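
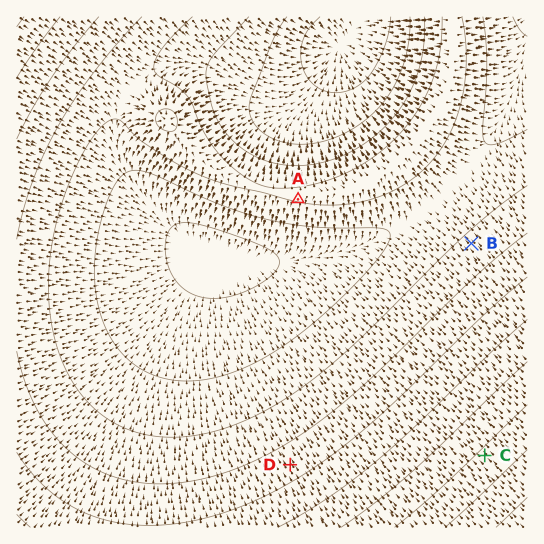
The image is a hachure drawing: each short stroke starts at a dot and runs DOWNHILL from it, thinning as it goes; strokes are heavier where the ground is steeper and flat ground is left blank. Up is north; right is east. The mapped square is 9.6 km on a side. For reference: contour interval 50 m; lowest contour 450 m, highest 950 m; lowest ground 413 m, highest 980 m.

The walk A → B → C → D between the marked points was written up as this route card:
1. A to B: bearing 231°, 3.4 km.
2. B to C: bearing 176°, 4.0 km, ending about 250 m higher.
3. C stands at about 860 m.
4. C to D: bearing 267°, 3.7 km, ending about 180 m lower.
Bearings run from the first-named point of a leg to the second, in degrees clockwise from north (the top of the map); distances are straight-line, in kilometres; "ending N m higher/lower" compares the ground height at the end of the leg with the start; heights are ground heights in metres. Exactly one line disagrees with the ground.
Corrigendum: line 1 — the bearing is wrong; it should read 104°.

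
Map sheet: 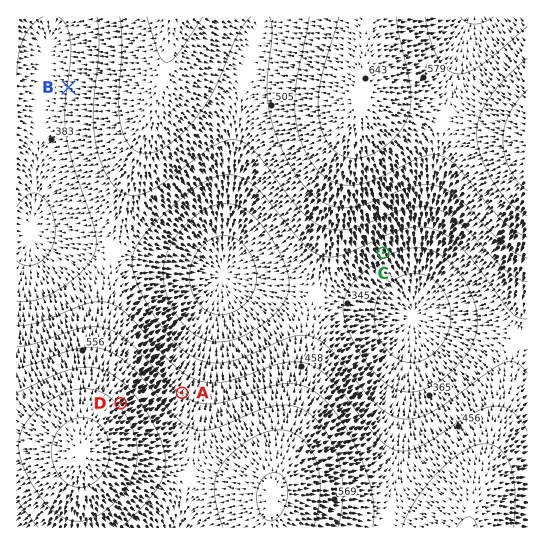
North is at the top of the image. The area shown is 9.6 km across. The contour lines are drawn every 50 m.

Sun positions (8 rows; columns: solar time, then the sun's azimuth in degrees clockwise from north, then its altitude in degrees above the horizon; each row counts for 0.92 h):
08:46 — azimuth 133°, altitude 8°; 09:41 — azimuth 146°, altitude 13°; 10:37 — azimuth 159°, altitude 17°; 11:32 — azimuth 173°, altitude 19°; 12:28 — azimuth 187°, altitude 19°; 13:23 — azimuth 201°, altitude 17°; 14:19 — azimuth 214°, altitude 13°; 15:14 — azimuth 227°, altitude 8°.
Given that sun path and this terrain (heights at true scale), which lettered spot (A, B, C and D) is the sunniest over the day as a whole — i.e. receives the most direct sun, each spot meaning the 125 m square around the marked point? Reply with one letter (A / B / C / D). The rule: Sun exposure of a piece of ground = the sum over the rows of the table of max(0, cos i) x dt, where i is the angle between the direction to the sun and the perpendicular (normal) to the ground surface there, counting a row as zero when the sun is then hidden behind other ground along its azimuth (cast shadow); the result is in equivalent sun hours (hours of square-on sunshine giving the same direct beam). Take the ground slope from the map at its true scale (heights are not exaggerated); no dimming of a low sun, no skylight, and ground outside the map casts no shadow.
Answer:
C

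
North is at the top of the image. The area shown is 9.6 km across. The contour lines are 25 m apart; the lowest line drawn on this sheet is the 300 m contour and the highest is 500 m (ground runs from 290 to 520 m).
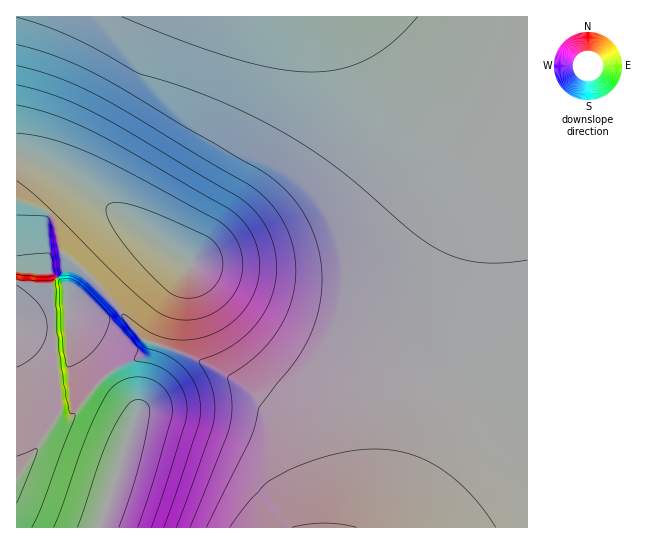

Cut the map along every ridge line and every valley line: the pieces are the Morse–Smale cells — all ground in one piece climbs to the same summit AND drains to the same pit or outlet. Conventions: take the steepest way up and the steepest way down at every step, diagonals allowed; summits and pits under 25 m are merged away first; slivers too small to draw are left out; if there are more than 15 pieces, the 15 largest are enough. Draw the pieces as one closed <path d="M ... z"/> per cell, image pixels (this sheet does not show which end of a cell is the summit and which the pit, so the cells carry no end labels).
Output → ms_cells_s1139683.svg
<path d="M381 16l-364 0-1 183 21 8 15 10 9 34 44 42 34 42 10 8 10 2 14-44 17-37 77 56 51 28 84 23 49 16 16-45 13-65 3-67-4-33-12-44-22-43-28-37z"/><path d="M190 264l-17 37-14 44 31 11 39 20 34 24 25 23 15 22 9 22 5 24 4 37 68 0 36-73 27-68-50-16-84-23-51-28z"/><path d="M161 345l-4 2-14 52-14 34-30 94 220 1 0-26-7-35-9-22-15-22-25-23-34-24-39-20z"/><path d="M527 16l-146 1 36 36 28 37 22 43 12 44 4 33-3 67-13 65-15 45 38 14 37 19z"/><path d="M22 283l-6 0 0 244 82 1 37-107 0-11-32-31-30 37-11 1-5-2 3-4 0-16-5-41-3-67-2-2z"/><path d="M455 388l-2 0-4 5-24 62-36 72 138 1 1-107-26-14z"/><path d="M19 200l-3 1 0 69 34 2 15 14 3 45 20 30 15 18 18-14 24-9 4-5 2-8-12-8-34-42-44-42-9-34-5-5z"/><path d="M29 271l-12 0-1 11 34 3 2 2 3 67 5 41 0 16-3 4 13 2 33-38 0-2-15-16-20-30-3-45-15-14z"/><path d="M153 343l-2 0-2 8-4 5-24 9-17 13 31 32 0 9 24-73z"/>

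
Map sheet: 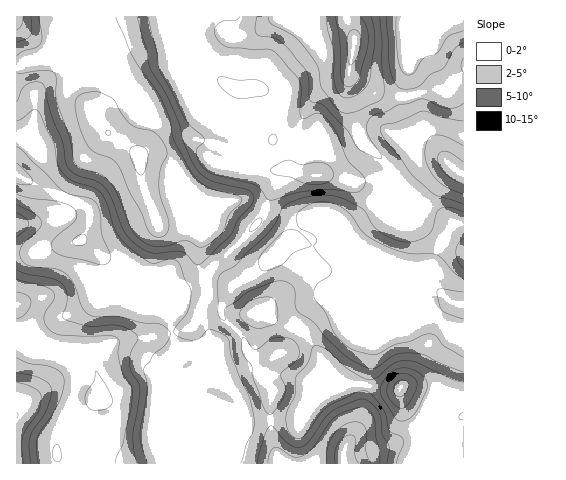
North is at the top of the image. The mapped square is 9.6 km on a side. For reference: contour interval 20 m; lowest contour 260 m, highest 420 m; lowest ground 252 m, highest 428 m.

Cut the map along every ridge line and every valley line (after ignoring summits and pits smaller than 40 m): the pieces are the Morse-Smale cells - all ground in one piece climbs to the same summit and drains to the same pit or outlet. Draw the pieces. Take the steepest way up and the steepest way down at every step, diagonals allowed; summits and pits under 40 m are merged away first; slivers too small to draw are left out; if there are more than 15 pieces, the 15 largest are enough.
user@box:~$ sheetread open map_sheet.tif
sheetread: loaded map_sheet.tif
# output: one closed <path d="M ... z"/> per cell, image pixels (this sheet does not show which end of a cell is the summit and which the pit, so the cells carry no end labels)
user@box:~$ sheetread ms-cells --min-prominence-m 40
<path d="M326 216l-10 0-7 3-12 16-7 7-9 4-23 27-26 14-11 20 0 8 3 4 11 10 9-11 11-6 4 0 24 13 16 5 10 9 8 11 7 15 2 13 6 9 33-2 19 4 16-1 7 10 11 5 34 13 11 0 1-192-10 0-11 17-14 35 2 10-27-16-44-14-13-11-10-18z"/><path d="M17 175l-1 138 4 16 6 9 14 8 23 6 24 9 7 7 5 14-1 14-7 11-33 34 0 22 106 1-1-6-9-21 0-14 3-17 0-22 10-9 9-1-8-10 0-7 7-8-6-34-19-12-34-7-7-5-4-11 0-15-3-7-21-19 9-16 0-12-5-5-26-10z"/><path d="M284 16l-119 1 16 40 5 6 17 4 10 7-12-2-3 3-3 17 4 9 4 3 10-3 15-15 11 4-6 20-21 44 0 7 6 3 27-1 21 7 24-1 15 6 21 0 23 7 25-3 22 1-7-14-27-25-5-14-9-36 2-25 4-30-8-18-21 3-33 0z"/><path d="M60 16l-1 19-8 17-9 7-26 5 0 110 43 22 23 8 6 5 2 14-9 16 21 19 4 27 7 10 32 6 19-14 14 4 7-1 18-9 7-8-11-11 0-16 7-23-1-10-4-7-6 0-39 12-14-35-4-28-9-9-18-11-20-23 2-29-3-19z"/><path d="M165 16l-105 1 30 47 3 19 0 18-2 5 2 11 10 10-2-4 1-11 22-22 6 0 7 3 10 11 4 9 0 12-5 19-6 10 1 22 5 18 11 25 38-13 8 2 3 15-7 23 0 16 11 10 3-6 46-44 21-51-20-2-15-6-27 1-6-3 0-7 21-44 6-20-11-4-15 15-5 3-9-3-4-9 2-15 4-5 9-1-7-4-17-4-5-6z"/><path d="M259 312l-4 0-11 6-9 11 7 7 4 13 5 7 6 2 14 0 6-3-8 12-1 16 5 8-3 11 2 35 8 27 144 0-2-10 7-20 18-7 13-9-16-4-26-11-11-5-7-10-16 1-19-4-33 2-6-9-3-16-14-23-10-9-16-5z"/><path d="M187 308l-8 0-7 4-7 1 5 5 5 23 0 8-7 8 0 7 3 6 7 5-9-1-12 10-3 53 11 27 67 0 0-13-3-6-5-1 8-6 3-10 9-8 0-11-10-18-22-19 4-11 1-17-10-15-4-14z"/><path d="M463 16l-179 1 8 4 33 0 21-4 8 19-4 30 1 9 28 18 30 3 25-6 12 2 17-19z"/><path d="M463 71l-17 21-12-2-25 6-30-3-29-19-2 17 11 43 3 7 27 25 8 13 22-15 14-4 11 0 14 11 6 2z"/><path d="M17 314l-1 149 41 1 1-23 6-9 22-19 9-13 4-12-1-12-4-8-7-7-24-9-23-6-14-8-6-9z"/><path d="M290 169l-10 1-3 3-4 19-12 26-19 21-29 27-2 7 21 13 14-6 12-7 23-27 9-4 7-7 12-16 7-3 10 0 13 14 29-20 18-18-5-7-9-3-23 0-23-7-21 0z"/><path d="M454 168l-20 24-16 24-9 8-9-2-5-14-10-16-23 22-23 15 8 16 15 13 30 8 36 17 7-25 13-26 6-8 10-1 0-49z"/><path d="M235 329l-17 17-6 25 22 20 10 18 0 11-9 8-3 10-8 6 5 1 3 6 2 13 45 0-7-27-2-35 3-11-5-8 1-16 7-11-19 2-6-2-5-7-4-13z"/><path d="M210 272l-7 9-18 9-7 1-14-4-21 14 23 11 6 0 7-4 8 0 14 6 16 34 17-19-13-14 0-8 12-21z"/><path d="M444 160l-11 0-14 4-23 16 3 9-6 0-7 4 16 31 7 0 9-8 16-24 18-23 0-2z"/>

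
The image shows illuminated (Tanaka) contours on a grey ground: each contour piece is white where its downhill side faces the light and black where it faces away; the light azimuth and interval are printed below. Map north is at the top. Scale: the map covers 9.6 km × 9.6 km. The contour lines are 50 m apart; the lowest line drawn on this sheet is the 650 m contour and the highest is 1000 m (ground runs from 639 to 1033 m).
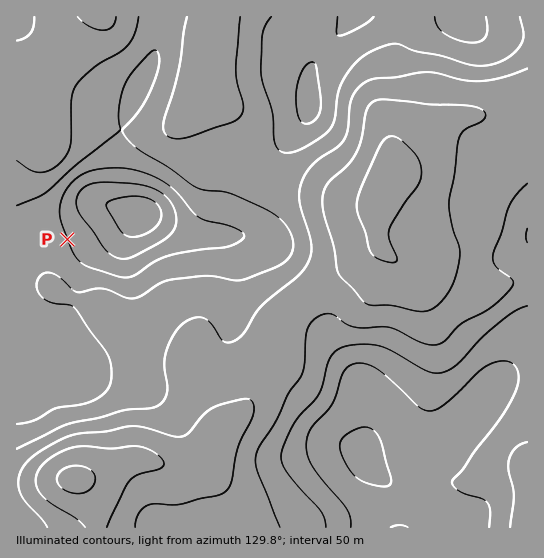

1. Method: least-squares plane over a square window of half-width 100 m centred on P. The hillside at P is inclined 5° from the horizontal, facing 249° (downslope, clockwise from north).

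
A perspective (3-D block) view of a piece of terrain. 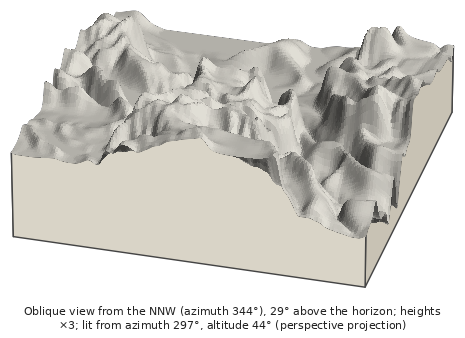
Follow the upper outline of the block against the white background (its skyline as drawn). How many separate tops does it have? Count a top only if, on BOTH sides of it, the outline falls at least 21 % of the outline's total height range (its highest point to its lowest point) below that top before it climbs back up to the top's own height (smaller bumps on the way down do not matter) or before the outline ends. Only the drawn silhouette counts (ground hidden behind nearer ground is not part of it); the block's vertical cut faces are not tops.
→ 1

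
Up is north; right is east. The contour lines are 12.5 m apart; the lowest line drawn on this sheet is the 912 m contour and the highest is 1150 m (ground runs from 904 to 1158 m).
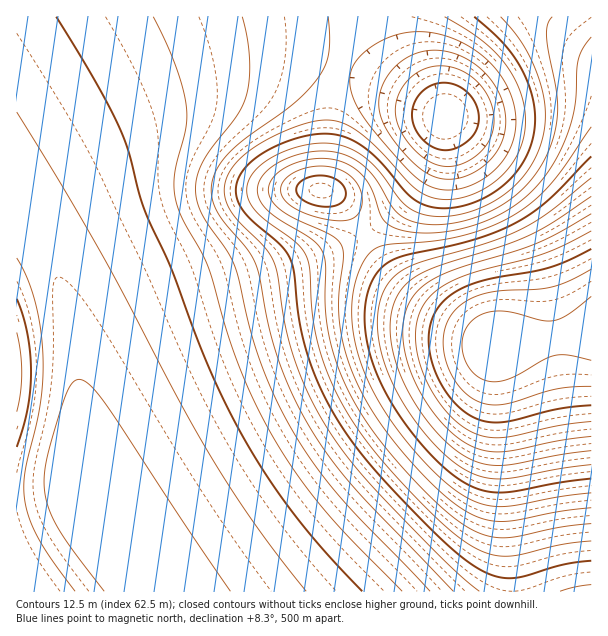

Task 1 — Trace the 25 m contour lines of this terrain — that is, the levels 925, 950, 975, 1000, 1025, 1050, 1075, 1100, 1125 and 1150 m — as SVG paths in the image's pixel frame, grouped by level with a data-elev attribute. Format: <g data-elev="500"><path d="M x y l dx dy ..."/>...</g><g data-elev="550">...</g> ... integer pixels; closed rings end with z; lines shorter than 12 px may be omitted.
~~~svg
<g data-elev="925"><path d="M75 591l-22-30-14-21-9-19-5-18-1-14 0-13 16-71 3-24 0-24-2-28-6-27-8-24-10-20"/><path d="M17 112l45 73 39 67 78 149 33 58 44 66 50 66"/></g><g data-elev="950"><path d="M17 412l4-20 1-20-1-19-4-20"/><path d="M440 166l-17-8-15-15-10-17-3-16 4-17 11-15 15-9 16-3 11 1 9 3 9 5 8 8 12 18 4 19-1 11-3 9-5 7-8 8-9 6-10 4-9 2z"/><path d="M153 17l22 48 8 22 3 18 0 23-12 48 0 13 2 12 7 18 18 33 7 15 21 71 17 46 28 54 33 50 35 42 60 61"/></g><g data-elev="975"><path d="M440 189l-9-2-9-5-20-18-36-44-10-15-4-12-2-18 2-7 5-8 8-9 10-7 23-10 16-2 18 1 18 4 18 9 15 10 14 14 10 16 6 16 3 17-2 16-5 15-9 14-12 12-17 9-16 5z"/><path d="M328 17l2 19-1 15-3 12-5 11-12 15-14 13-50 37-19 17-8 11-5 10-2 11 1 10 3 9 6 11 25 30 9 15 5 15 9 49 9 32 15 37 20 36 19 29 23 28 98 102"/></g><g data-elev="1000"><path d="M474 17l24 21 17 20 12 23 7 24 0 24-6 23-11 19-17 17-17 10-19 8-20 2-16-2-11-5-8-6-29-34-18-15-20-10-19-2-17 2-16 4-18 8-15 9-11 10-6 9-4 10 1 11 3 9 6 9 34 30 10 13 4 14 4 43 7 30 11 33 15 32 15 24 18 24 51 55 28 28 21 18 18 12 15 6 10 1 11 0 45-13 28-4"/></g><g data-elev="1025"><path d="M552 17l-4 7-2 11 11 64 0 18-3 18-8 21-12 20-15 16-18 14-22 10-24 7-23 2-19-3-11-5-7-7-20-31-12-14-16-10-20-4-25 3-24 9-10 7-7 7-3 8-1 7 4 11 8 9 12 8 30 19 10 10 4 15 0 39 3 26 6 25 9 26 14 27 18 27 24 30 29 30 19 18 17 13 15 8 13 4 21 0 47-10 31-3"/></g><g data-elev="1050"><path d="M338 221l9-1 7-2 5-5 3-7 0-8-2-9-4-7-8-8-15-7-18-1-19 5-12 9-3 6 0 8 3 6 7 6 21 10z"/><path d="M591 127l-28 41-14 18-18 17-21 14-22 11-27 8-29 5-45 4-9 2-6 4-7 9-8 16-4 17-1 18 1 21 5 22 8 23 11 22 16 24 20 26 21 23 19 17 23 13 10 3 12 2 17-2 43-8 33-4"/></g><g data-elev="1075"><path d="M591 178l-41 34-30 18-35 14-66 19-19 9-10 9-7 12-4 13-2 17 2 18 4 18 7 19 10 20 14 21 15 19 15 16 15 12 20 10 21 3 91-14"/></g><g data-elev="1100"><path d="M591 214l-32 19-22 10-80 26-27 12-11 9-9 12-5 13-2 17 1 15 3 15 6 16 9 17 21 29 12 11 12 9 16 6 18 2 59-12 31-4"/></g><g data-elev="1125"><path d="M591 249l-22 11-18 7-65 13-15 4-13 6-14 10-8 11-6 13-1 15 3 24 11 24 16 20 18 12 14 3 13 0 53-13 34-4"/></g><g data-elev="1150"><path d="M591 296l-22 18-15 7-12-1-38-9-10 0-11 3-9 5-6 7-5 9-1 10 2 14 7 12 9 7 11 4 9-1 11-3 32-18 12-5 14 0 22 5"/></g>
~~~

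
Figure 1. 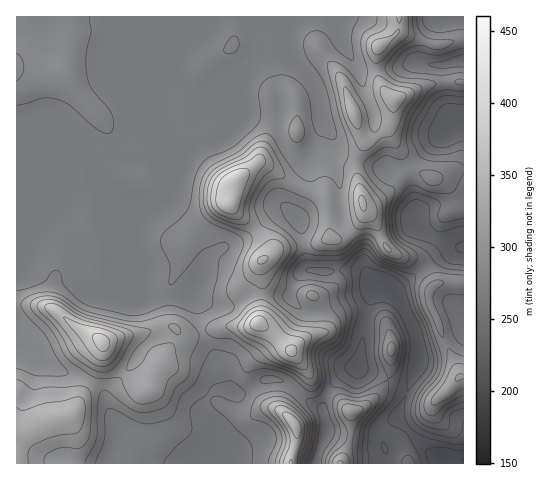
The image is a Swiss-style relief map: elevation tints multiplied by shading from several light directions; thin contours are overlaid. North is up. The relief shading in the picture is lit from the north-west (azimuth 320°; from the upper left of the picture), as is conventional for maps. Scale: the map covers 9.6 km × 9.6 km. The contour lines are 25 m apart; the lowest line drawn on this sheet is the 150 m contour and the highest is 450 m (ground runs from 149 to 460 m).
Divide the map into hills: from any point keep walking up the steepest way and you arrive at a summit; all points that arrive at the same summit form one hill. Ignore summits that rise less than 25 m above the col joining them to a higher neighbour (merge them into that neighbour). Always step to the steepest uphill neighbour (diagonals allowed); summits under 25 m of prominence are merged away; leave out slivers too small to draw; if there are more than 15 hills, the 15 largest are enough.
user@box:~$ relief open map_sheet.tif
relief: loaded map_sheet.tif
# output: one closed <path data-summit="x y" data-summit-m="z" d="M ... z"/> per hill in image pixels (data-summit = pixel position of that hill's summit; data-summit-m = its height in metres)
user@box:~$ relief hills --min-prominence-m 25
<path data-summit="102 342" data-summit-m="460" d="M74 138l-12 0-6 3-9 14-9 2-12 8-10 3 0 172 4 0 6 7 29 21 27 10 19 12 8 22 12 20 0 8-9 19 0 5 105 0 6-16-2-7-17-23-1-11 4-9 8-8 15 0-5-7-5-18-17-30-4-22-4-12 0-7 8-16 4-19 0-10-9-13-12-9-19-19-6-1-25 6-21-13-14-18-15-30z"/><path data-summit="17 67" data-summit-m="329" d="M158 16l-142 1 1 151 4 0 14-10 12-3 9-14 6-3 12 0 12 14 23 43 23 17 4 1 22-5 14-11 5-11 0-14-13-26-16-23-8-54 4-29 14-21z"/><path data-summit="362 202" data-summit-m="405" d="M325 122l-16 35 2 29-2 9-11 19 7 46 4 10 47 0 9 4 10 8 10 2 10 6 44-34 23-8-29-10-14-10-5-7 2-11-8-23-22-18-42-12-6-6-5-14z"/><path data-summit="258 323" data-summit-m="438" d="M381 284l-17 10-44 18-11 0-8-3-11-13-40-1-18 10-12 1-18-5-7-7 0 7 4 12 4 22 17 30 5 18 5 7 9 4 24-14 17 0 14 8 12 12 16 9 2-7 12-20 10-10 12-7 4-21 0-11 9-35 4-10z"/><path data-summit="229 202" data-summit-m="449" d="M279 109l-30 4-10-4-1 10-11 16-9 5-17 4-25 24 0 22-4 7-11 10 10 4 15 16 16 12 5 10 0 14 9-11 33-16 27-23 10-3 12 8 11-23 2-9-2-29-11-1-12-10-6-14z"/><path data-summit="460 377" data-summit-m="352" d="M463 247l-24 9-46 35 7 9 15 30 3 19-1 15-19 53 32 35 10 6 12 1 12 0z"/><path data-summit="56 418" data-summit-m="398" d="M20 340l-4 1 0 122 95 1 10-24 0-8-12-20-8-22-19-12-16-5-17-8-23-18z"/><path data-summit="294 424" data-summit-m="418" d="M274 379l-11 1-24 14-21-5-13 13-2 14 15 18 5 12-5 18 98-1 10-30 0-10-3-13-17-10-20-18z"/><path data-summit="393 98" data-summit-m="393" d="M425 63l-12 0-18 5-28 3-9-2 7 23 8 18 2 20 10 17 1 22 13-1 12-5 24-22 21-15-10-25-2-35z"/><path data-summit="262 260" data-summit-m="403" d="M286 210l-14 6-23 20-33 16-11 14-9 29 11 8 13 3 12-1 18-10 40 1 7-18 7-6 5-2-4-10-5-40z"/><path data-summit="354 112" data-summit-m="395" d="M342 40l-5 6-34 27 14 17 6 29 10 18 5 14 9 7 38 11 1-17-12-26-2-20-7-14-5-18z"/><path data-summit="350 411" data-summit-m="346" d="M357 366l-11 6-10 10-12 20-1 10 3 11 0 9 29 8 27 2 0-12 16-13 11-32-18-4z"/><path data-summit="378 47" data-summit-m="389" d="M440 16l-99 0-2 15 6 17 15 22 35-2 18-5 10-1 0-9 6-19z"/><path data-summit="391 349" data-summit-m="309" d="M384 284l-7 3-6 11-9 35 0 11-4 23 33 14 18 4 8-21 0-24-2-10-15-30-5-7z"/><path data-summit="297 131" data-summit-m="341" d="M288 48l-15 6-12 2 7 6 8 25 4 15-2 22 4 15 11 15 11 3 7-4 13-27 0-4-7-32-22-27z"/>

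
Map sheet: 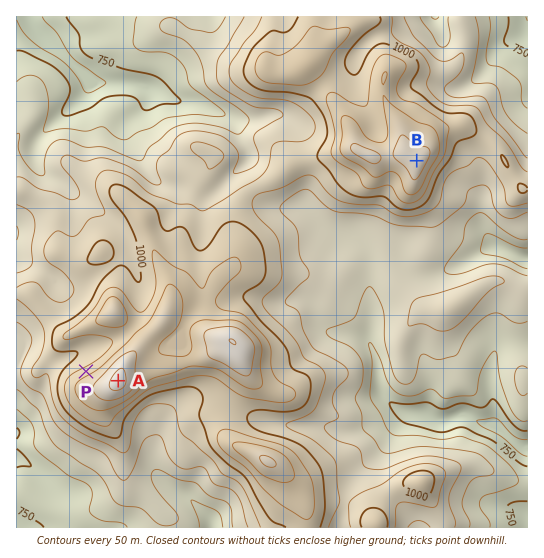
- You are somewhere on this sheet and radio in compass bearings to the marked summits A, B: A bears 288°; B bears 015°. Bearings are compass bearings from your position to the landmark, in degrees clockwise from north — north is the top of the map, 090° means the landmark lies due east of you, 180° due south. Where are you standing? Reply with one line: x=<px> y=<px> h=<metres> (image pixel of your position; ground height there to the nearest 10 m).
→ x=339 y=452 h=930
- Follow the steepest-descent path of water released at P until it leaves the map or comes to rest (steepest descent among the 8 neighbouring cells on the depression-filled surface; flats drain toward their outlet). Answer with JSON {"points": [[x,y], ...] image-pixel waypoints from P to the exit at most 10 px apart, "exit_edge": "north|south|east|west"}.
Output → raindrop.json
{"points": [[86, 371], [75, 361], [65, 358], [54, 365], [46, 375], [42, 386], [33, 397], [22, 407], [17, 413]], "exit_edge": "west"}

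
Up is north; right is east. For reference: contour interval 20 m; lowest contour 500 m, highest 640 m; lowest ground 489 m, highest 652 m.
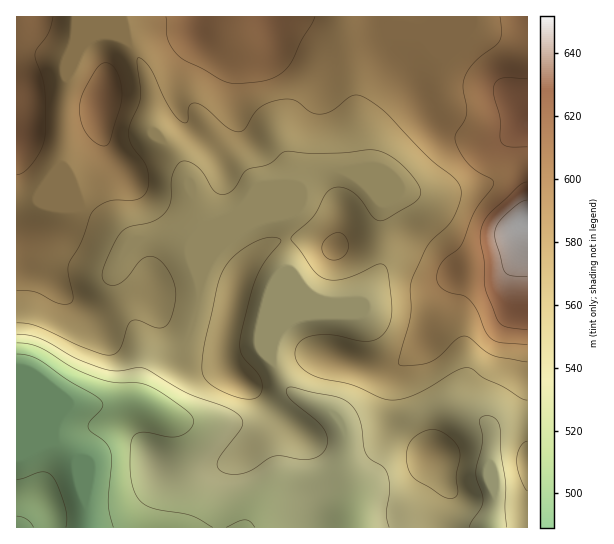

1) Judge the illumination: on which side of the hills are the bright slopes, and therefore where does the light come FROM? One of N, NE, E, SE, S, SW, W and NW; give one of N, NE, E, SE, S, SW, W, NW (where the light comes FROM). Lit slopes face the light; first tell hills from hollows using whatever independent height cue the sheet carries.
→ SW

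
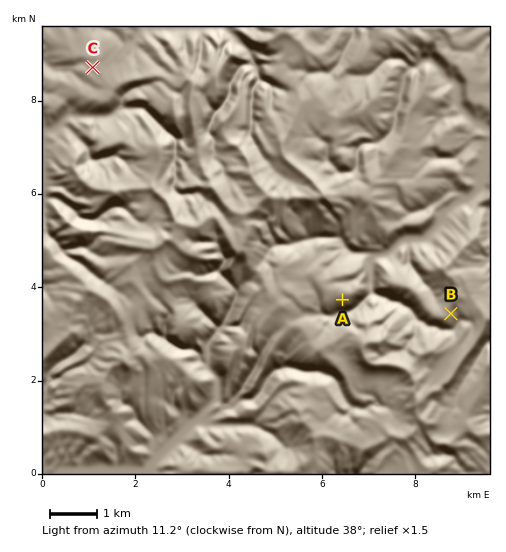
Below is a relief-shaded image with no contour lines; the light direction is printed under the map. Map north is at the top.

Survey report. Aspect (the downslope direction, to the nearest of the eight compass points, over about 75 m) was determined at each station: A S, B SE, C W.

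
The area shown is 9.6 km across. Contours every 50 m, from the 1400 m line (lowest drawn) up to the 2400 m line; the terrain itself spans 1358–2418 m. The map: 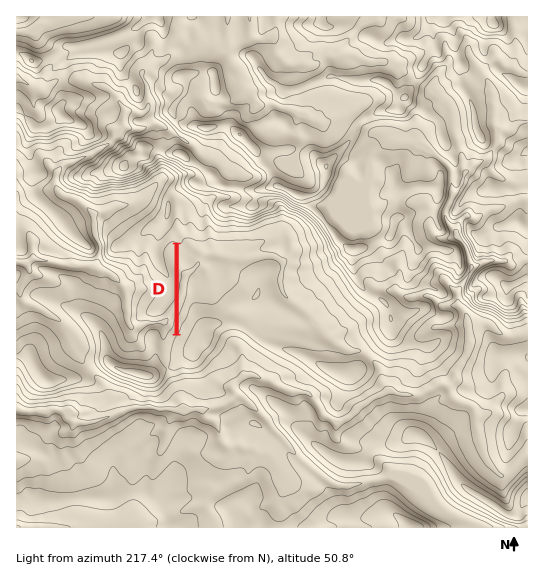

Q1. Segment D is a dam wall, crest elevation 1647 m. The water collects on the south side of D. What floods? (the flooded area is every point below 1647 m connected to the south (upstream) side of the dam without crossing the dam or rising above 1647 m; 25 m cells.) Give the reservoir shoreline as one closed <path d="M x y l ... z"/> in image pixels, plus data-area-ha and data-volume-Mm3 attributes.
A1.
<path d="M211 239l-5 2-11 0-5-2-4 0-3 6-4 1 0 85 2-8 6-6 2-11 5-5 21 2 21-20 3-12 6-4 20-8 9 0 8 8 3-2 0-5-11-7-15-1-2-3 4-6 0-2-44 0-6-2z" data-area-ha="150" data-volume-Mm3="30.84"/>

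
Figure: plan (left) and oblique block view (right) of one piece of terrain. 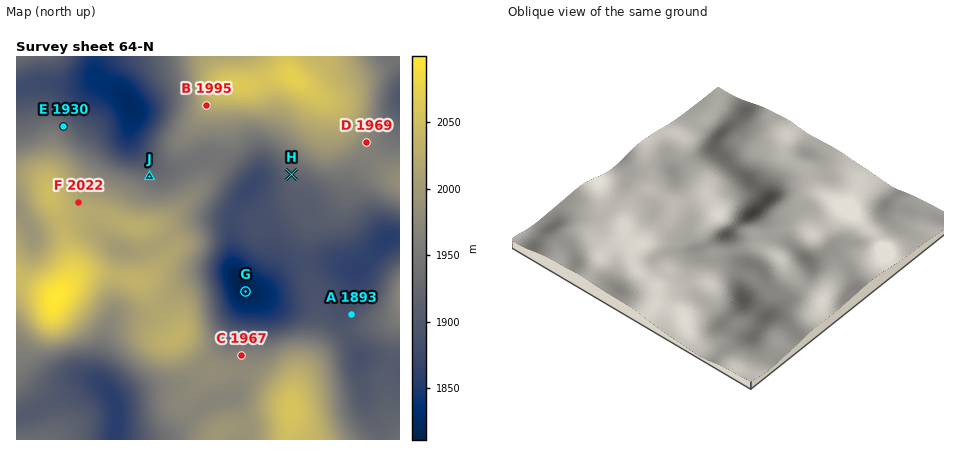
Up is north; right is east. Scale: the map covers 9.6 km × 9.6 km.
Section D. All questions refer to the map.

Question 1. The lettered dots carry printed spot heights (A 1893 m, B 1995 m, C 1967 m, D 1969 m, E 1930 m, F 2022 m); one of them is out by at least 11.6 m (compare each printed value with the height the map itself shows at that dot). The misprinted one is B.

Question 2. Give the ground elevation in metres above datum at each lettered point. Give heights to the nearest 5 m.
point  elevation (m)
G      1815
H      1920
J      1930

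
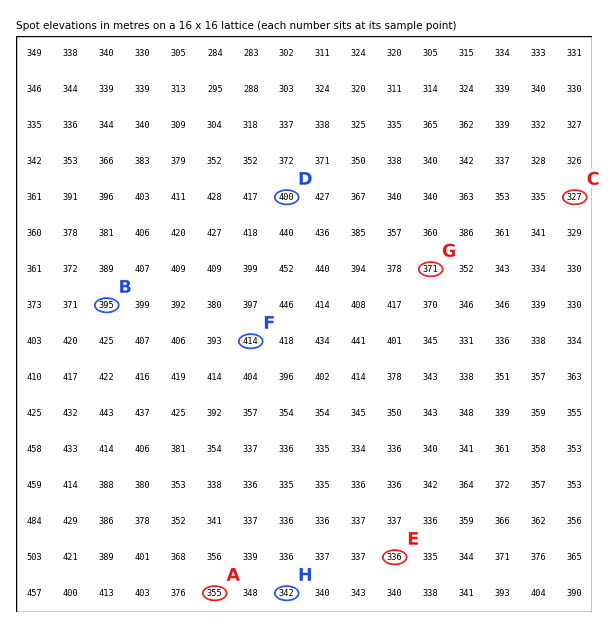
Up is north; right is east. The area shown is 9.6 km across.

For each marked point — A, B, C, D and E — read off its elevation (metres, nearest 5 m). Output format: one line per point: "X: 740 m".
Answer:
A: 355 m
B: 395 m
C: 325 m
D: 400 m
E: 335 m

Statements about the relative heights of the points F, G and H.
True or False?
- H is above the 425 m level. False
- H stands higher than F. False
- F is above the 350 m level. True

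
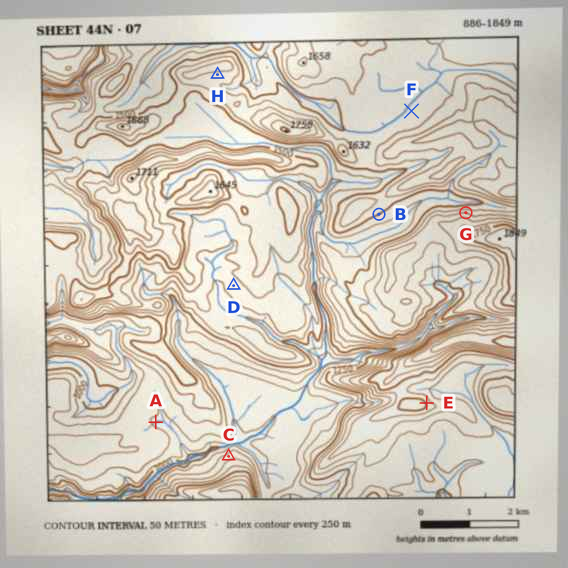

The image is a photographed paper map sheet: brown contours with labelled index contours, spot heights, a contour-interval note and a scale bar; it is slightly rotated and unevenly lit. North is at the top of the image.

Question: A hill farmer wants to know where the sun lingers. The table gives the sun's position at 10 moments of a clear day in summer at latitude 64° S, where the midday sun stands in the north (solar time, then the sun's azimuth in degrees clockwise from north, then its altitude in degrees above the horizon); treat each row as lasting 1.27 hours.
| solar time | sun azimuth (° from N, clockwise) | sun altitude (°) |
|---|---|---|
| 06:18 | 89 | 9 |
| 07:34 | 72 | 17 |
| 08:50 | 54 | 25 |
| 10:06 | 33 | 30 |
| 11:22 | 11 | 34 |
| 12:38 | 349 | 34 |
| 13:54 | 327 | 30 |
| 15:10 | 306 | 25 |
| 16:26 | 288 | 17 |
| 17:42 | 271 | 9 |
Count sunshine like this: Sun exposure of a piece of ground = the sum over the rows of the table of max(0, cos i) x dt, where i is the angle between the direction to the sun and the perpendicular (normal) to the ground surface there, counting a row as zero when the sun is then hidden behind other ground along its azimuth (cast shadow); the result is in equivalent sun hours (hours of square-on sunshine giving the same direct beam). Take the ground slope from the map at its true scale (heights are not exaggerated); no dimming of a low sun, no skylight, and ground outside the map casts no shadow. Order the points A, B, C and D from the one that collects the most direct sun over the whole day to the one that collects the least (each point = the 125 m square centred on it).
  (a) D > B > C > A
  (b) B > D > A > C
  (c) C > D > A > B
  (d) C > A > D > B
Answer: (d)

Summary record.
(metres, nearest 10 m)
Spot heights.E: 1490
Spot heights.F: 1520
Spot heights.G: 1600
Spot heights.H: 1580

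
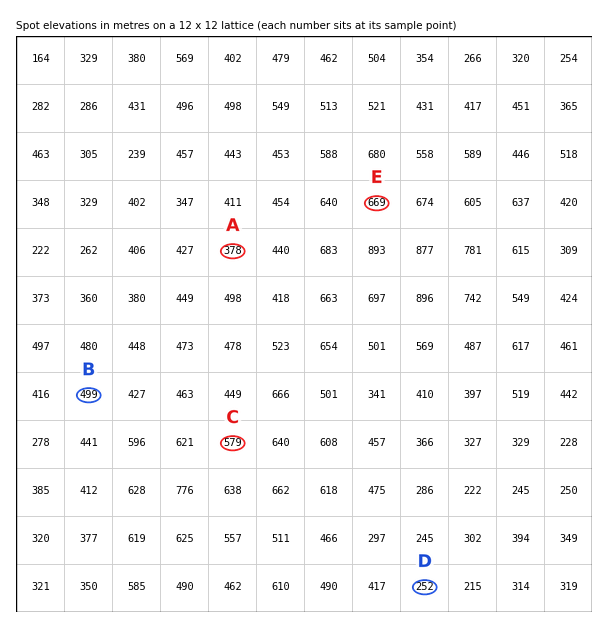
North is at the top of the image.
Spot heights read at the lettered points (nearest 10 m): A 380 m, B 500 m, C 580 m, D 250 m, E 670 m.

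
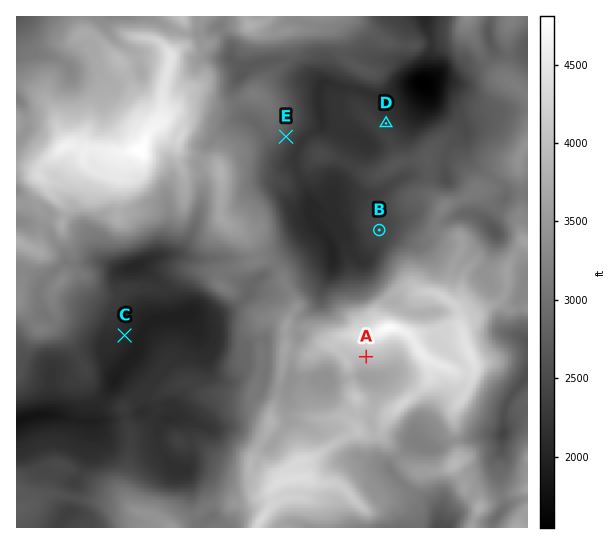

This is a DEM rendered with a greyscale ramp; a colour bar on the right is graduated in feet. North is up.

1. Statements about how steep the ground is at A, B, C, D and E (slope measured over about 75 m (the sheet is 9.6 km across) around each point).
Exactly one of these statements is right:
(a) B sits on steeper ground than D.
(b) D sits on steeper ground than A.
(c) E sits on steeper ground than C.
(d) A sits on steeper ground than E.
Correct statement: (c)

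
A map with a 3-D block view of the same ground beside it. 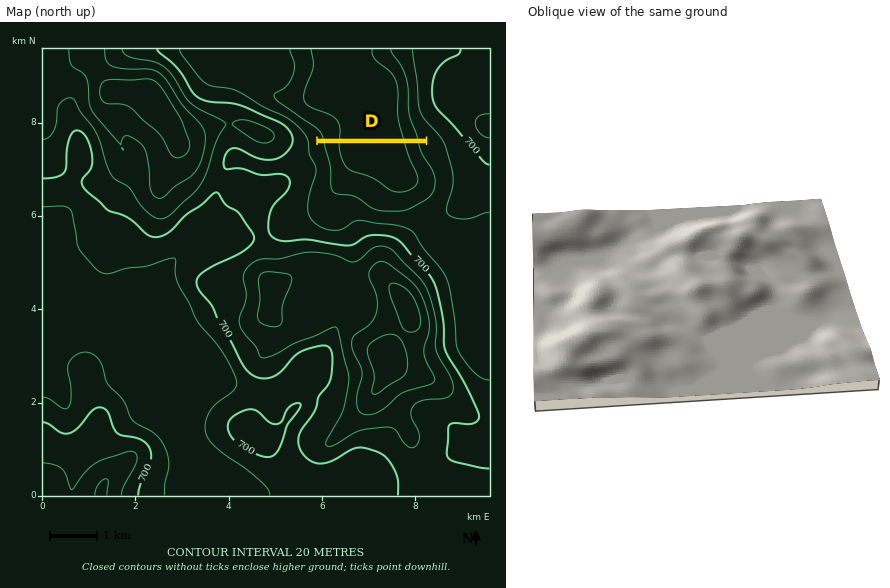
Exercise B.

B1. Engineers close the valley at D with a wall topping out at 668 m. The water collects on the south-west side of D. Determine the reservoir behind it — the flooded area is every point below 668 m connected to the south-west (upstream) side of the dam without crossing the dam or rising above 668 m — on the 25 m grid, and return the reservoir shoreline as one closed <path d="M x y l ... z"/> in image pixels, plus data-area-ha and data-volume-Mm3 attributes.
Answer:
<path d="M424 142l-105 0-1 5 8 18 0 11-5 15 1 14 5 5 7 0 10-4 8-2 7 3 14 8 21 1 1 1 14-1 20-10 6-6 5-8 1-17-3-10-9-10-5-13z" data-area-ha="355" data-volume-Mm3="74.13"/>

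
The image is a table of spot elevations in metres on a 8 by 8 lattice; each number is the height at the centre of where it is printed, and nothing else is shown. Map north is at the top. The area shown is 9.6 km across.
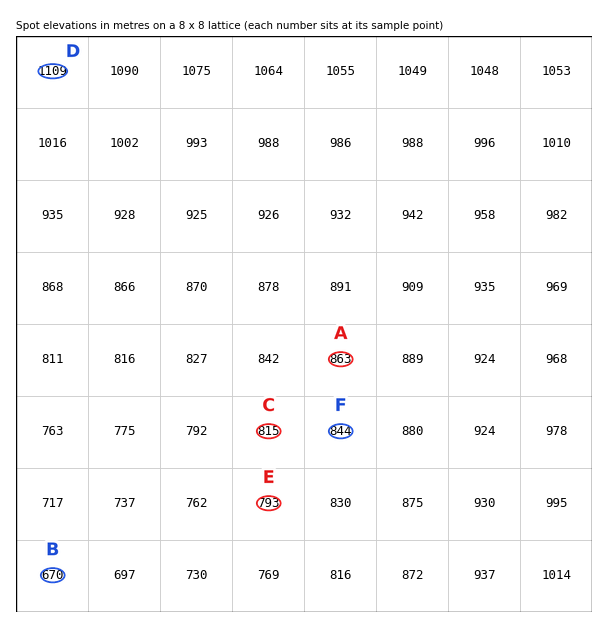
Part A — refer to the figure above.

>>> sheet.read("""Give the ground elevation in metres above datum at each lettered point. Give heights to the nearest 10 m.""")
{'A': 860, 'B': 670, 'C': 820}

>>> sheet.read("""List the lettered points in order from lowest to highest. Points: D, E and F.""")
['E', 'F', 'D']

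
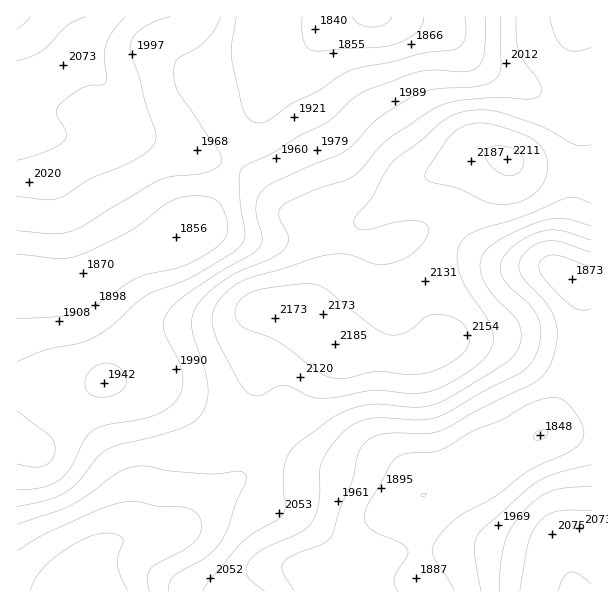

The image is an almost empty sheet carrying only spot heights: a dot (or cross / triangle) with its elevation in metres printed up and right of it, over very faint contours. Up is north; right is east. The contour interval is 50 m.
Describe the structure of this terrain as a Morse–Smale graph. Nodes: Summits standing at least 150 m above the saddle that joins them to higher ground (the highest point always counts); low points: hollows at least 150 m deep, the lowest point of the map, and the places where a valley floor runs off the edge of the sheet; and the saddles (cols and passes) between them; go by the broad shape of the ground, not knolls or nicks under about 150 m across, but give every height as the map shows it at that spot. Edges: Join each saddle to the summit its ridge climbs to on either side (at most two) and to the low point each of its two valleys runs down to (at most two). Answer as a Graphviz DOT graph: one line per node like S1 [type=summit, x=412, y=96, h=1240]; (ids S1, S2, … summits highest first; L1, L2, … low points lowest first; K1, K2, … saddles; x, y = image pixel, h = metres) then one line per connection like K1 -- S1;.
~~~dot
graph terrain {
  S1 [type=summit, x=83, y=591, h=2226];
  S2 [type=summit, x=17, y=17, h=2161];
  S3 [type=summit, x=575, y=591, h=2108];
  L1 [type=low, x=372, y=17, h=1786];
  L2 [type=low, x=540, y=435, h=1848];
  K1 [type=saddle, x=258, y=438, h=2078];
  K2 [type=saddle, x=233, y=167, h=1946];
  K3 [type=saddle, x=591, y=434, h=1910];
  K1 -- S1;
  K1 -- L1;
  K1 -- L2;
  K2 -- S1;
  K2 -- S2;
  K2 -- L1;
  K3 -- S1;
  K3 -- S3;
  K3 -- L2;
}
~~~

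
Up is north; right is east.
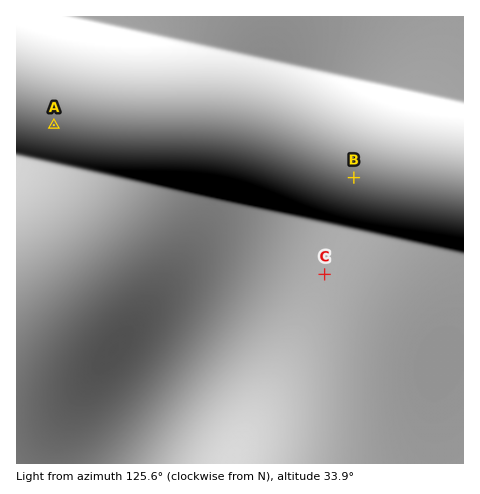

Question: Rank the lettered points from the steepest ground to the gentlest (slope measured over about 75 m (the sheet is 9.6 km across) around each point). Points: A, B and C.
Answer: A B C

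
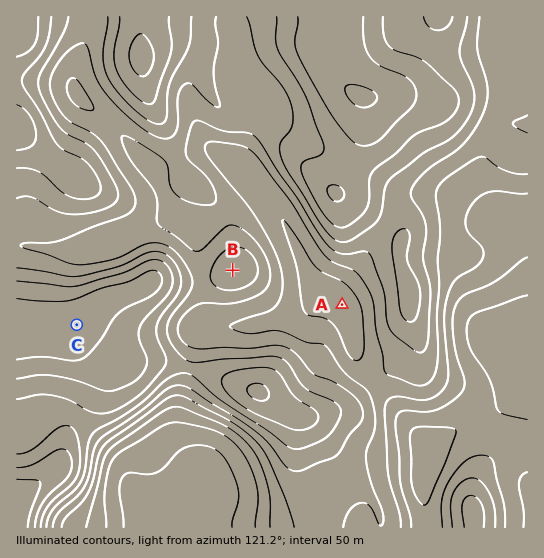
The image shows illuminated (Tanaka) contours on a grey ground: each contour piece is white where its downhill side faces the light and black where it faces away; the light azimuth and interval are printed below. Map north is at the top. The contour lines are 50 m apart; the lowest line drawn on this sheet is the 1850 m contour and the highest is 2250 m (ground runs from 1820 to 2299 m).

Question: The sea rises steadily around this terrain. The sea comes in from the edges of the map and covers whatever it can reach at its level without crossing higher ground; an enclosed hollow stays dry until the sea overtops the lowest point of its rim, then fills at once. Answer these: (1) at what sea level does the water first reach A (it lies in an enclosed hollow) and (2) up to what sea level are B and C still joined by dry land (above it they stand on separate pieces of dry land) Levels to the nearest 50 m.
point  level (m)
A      2000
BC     2100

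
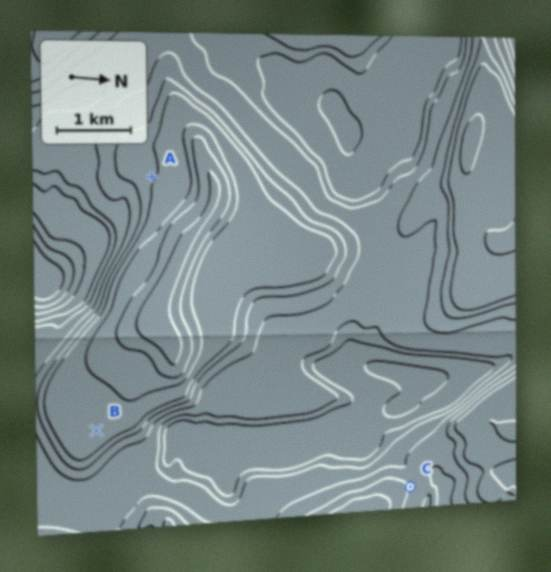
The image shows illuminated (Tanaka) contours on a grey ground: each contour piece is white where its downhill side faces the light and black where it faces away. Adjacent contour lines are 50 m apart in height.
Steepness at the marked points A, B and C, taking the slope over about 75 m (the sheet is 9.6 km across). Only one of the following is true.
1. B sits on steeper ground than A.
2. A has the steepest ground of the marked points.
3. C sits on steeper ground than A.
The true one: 3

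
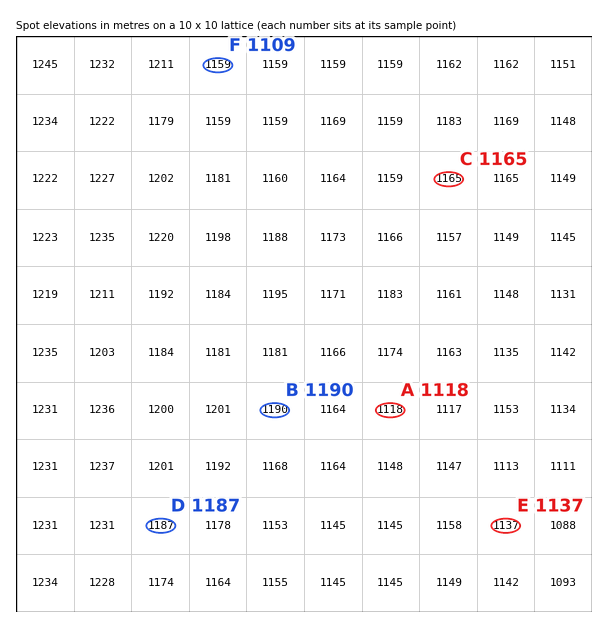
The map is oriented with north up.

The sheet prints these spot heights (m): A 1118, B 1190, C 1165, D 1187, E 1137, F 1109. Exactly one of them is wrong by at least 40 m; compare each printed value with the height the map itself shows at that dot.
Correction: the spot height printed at F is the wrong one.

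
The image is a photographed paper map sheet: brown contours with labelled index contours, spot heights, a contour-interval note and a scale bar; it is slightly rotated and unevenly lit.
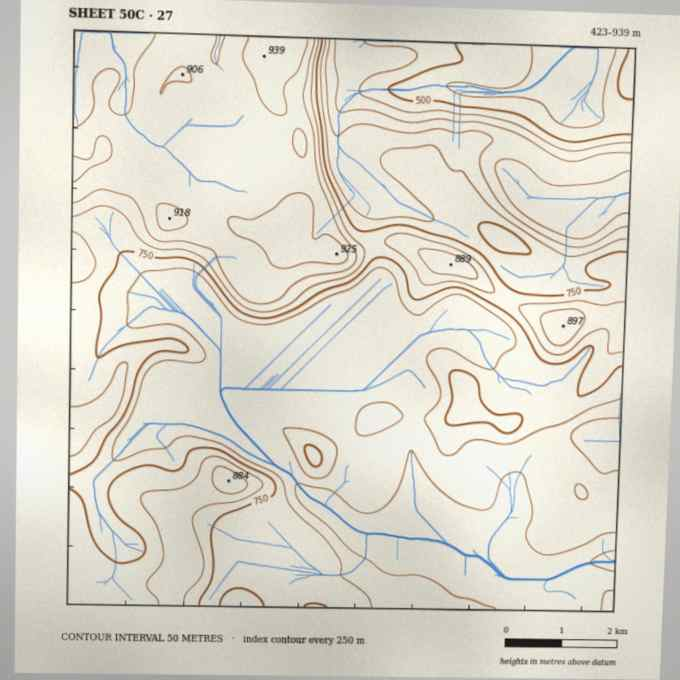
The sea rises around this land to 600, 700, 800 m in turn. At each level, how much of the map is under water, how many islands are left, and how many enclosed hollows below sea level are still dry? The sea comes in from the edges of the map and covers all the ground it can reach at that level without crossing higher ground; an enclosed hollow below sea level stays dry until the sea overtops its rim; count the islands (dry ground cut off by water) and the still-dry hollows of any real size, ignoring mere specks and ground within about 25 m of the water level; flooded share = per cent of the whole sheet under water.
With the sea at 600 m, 10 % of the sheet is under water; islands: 0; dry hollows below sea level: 0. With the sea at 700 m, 48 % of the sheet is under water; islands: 1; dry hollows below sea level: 0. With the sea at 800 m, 76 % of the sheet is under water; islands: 1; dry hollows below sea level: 0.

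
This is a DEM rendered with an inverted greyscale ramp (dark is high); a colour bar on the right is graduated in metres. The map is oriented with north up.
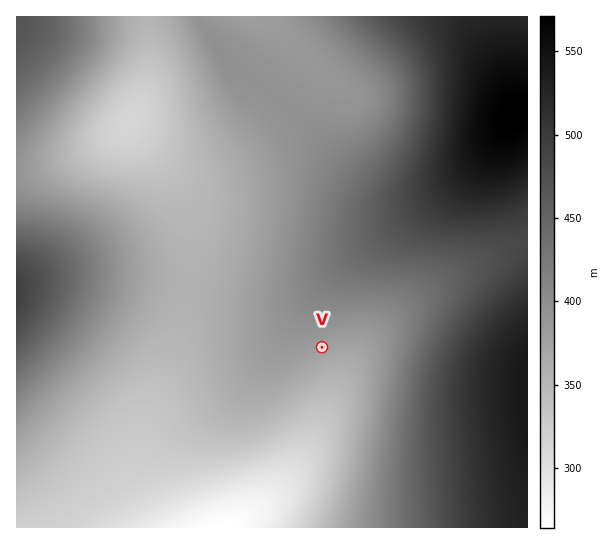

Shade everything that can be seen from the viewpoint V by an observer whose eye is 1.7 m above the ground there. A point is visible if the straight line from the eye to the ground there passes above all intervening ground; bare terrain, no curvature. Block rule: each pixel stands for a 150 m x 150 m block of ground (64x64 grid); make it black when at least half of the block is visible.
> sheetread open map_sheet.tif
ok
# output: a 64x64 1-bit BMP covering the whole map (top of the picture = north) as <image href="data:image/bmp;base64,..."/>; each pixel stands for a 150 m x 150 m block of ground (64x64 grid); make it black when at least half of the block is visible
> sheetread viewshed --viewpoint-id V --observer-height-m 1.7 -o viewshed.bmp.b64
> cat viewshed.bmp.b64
<image width="64" height="64" href="data:image/bmp;base64,Qk0+AgAAAAAAAD4AAAAoAAAAQAAAAEAAAAABAAEAAAAAAAACAAATCwAAEwsAAAIAAAAAAAAA////AAAAAAAAAAAD////AAAAAAH///8AAAAAAP///wAAAAAA////AAAAAAB///8AAAAAAD///wAAAAAAP//+AAAAAAA///4AAAAAAB///gAAAAAAH//+AAAAAAAf//4AAAAAAA///gAAAAAAD///AAAAAAAP//8AAAAAAA///wAAAAAAf///AAAAAAD///8AAAAAAP///4AAAAAAf///gIAAAAB////AgAAAAD///8DAAAAAH///wMAAAAAP///g4AAAAA///+DgAAAAB///4OAAAAAD///w8AAAAAP///DwAAAAAf//8OAAAAAB///w4AAAAAD//+DAAAAAAH//4IAAAAAAP/+AAAAAAAAf/4AAAAAAAA//gAAAAAAAB/+AAAAAAAAD/8AAAAAAAAH/wAAAAAAAAP/gAAAAAAAAf+AAAAAAAAA/4AAAAAAAAD/gAAAAAAAAH+AAAAAAAAAP4AAAAAAAAA/gAAAAAAAAB8AAAAAAAAAHgAAAAAAAAAEAAAAAAAAAAAAAAAAAAAAAAAAAAAAAAAAAAAAAAAAAAAAAAAAAAAAAAAAAAAAAAAAAAAAAAAAAAAAAAAAAAAAAAAAAAAAAAAAAAAAAAAAAAAAAAAAAAAAAAAAAAAAAAAAAAAAAAAAAAAAAAAAAAAAAAAAAAAAAAAAAAAAAAAAAAAAAAAAAAAAAAA=="/>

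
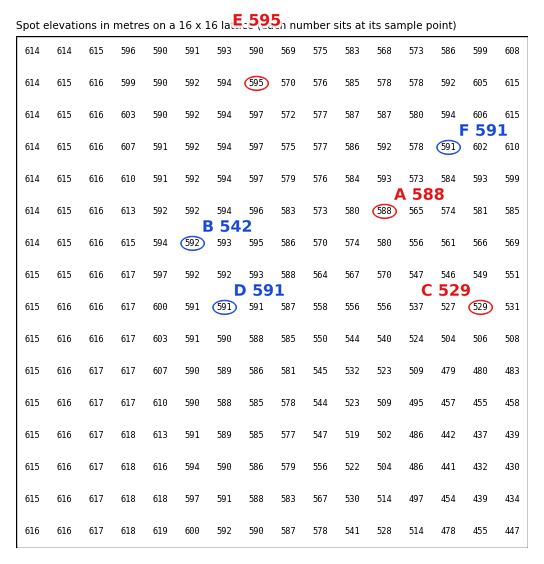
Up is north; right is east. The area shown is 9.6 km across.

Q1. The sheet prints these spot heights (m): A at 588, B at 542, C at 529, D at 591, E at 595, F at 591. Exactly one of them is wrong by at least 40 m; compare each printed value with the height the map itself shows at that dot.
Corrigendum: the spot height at B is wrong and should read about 592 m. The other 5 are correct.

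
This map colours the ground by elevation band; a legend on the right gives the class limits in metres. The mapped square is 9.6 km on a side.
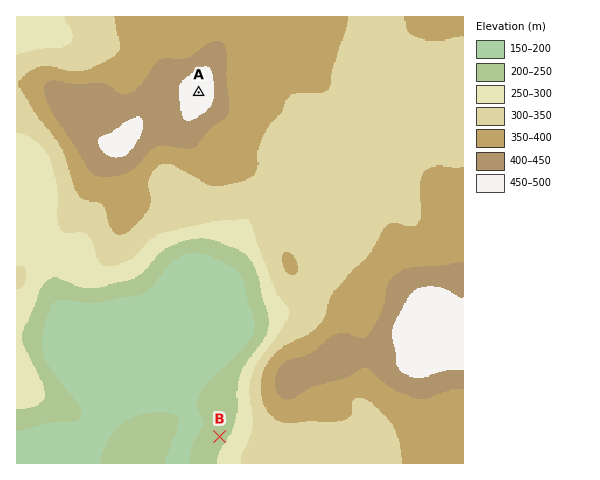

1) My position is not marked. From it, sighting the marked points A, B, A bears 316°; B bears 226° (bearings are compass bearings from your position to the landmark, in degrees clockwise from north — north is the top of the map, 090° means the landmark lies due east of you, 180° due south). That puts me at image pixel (381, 281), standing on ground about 390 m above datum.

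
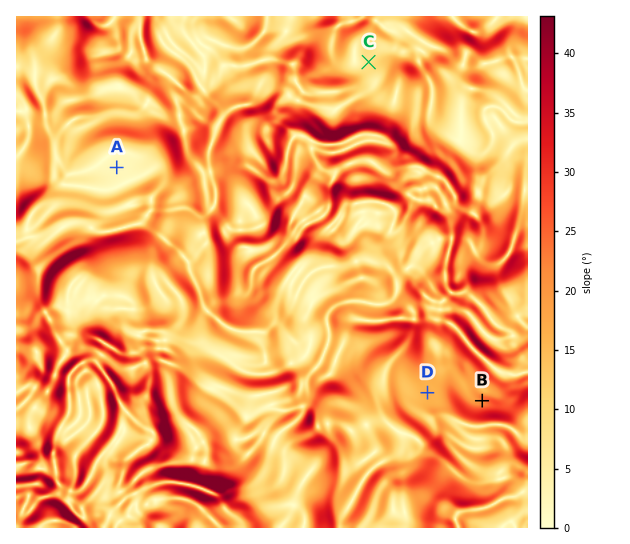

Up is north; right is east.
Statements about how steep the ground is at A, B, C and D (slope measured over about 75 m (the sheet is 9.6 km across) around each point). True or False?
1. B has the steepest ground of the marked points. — True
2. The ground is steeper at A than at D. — False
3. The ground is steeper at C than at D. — False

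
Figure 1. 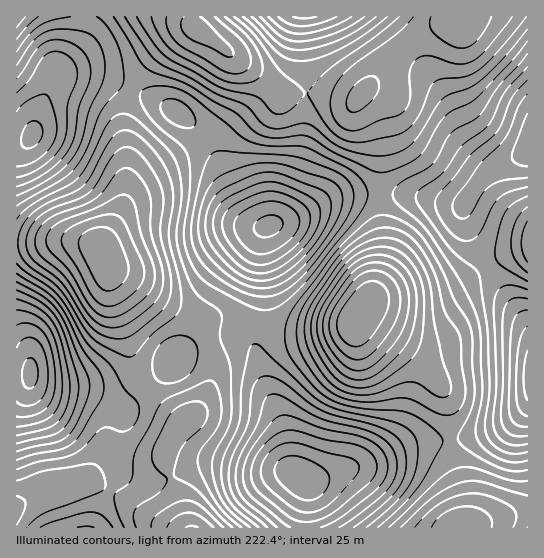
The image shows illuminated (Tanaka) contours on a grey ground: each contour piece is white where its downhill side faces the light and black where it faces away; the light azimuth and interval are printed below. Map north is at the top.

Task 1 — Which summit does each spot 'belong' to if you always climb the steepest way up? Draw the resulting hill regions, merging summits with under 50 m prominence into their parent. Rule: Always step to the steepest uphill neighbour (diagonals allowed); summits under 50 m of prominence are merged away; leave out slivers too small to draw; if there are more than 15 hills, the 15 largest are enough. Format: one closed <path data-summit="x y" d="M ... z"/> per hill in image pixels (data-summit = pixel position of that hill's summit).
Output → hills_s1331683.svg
<path data-summit="269 226" d="M197 28l-10 1-16 12-27 28-15 24-5 22 3 35-2 45-4 14-20 36 0 5 7 17 4 31 15 40 8 33 6 12 25 25 17 13 6-2 15-18 7-18 2-14-1-14-7-22-2-6-14-12 14 5 39-1 49 10 28 0 30-4 7-4 17-28 10-36 0-28-3-14 0-70-4-15-17-31-16 1-30-7-35 2-19-19z"/><path data-summit="302 478" d="M197 317l-4 1 10 9 6 18 4 22-1 11-12 29-23 22-13 25 1 11 24 63 272 0 2-2 2-9 0-16-13-48-7-58-10-17-34-31-43-28-4 4-11 4-52 2-49-10-39 1z"/><path data-summit="527 146" d="M527 16l-66 0-4 4-26 8-29 19-43 50 1 8 16 25 4 15 0 70 3 14 0 28-13 44 12-4 67-9 56-32 23-7z"/><path data-summit="30 374" d="M79 241l-63 2 0 284 171 1-23-69 4-16 16-21-18-14-27-29-27-81-4-31-5-16-10-7z"/><path data-summit="33 135" d="M191 16l-175 1 1 226 62-2 14 3 8 5 3-10 17-30 4-14 2-45-3-35 5-22 15-24 27-28 16-12 9-2z"/><path data-summit="527 377" d="M527 249l-22 7-56 32-74 11-11 8-7 11 24 14 33 25 21 21 10 17 7 58 13 48 0 16-3 11 7 0 17-7 42-10z"/><path data-summit="305 17" d="M459 16l-266 0-1 5 7 10 60 45 19 19 35-2 30 7 12 0 47-53 21-15 18-8 16-4 3-2z"/>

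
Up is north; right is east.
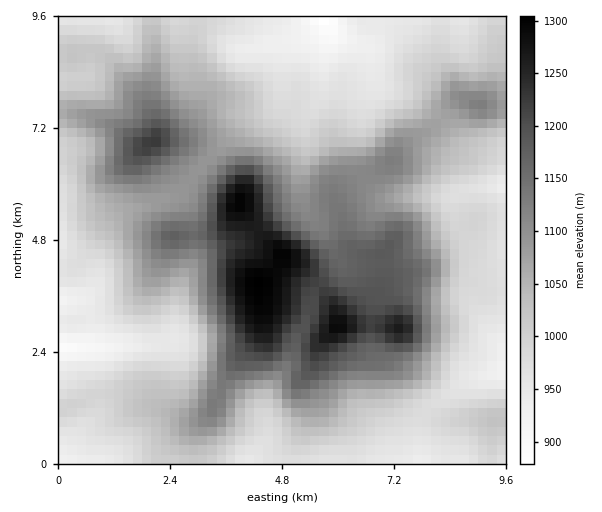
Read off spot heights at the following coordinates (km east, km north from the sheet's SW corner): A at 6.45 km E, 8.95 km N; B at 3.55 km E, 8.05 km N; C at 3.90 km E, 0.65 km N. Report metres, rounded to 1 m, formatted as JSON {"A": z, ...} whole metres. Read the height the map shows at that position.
{"A": 930, "B": 1048, "C": 1008}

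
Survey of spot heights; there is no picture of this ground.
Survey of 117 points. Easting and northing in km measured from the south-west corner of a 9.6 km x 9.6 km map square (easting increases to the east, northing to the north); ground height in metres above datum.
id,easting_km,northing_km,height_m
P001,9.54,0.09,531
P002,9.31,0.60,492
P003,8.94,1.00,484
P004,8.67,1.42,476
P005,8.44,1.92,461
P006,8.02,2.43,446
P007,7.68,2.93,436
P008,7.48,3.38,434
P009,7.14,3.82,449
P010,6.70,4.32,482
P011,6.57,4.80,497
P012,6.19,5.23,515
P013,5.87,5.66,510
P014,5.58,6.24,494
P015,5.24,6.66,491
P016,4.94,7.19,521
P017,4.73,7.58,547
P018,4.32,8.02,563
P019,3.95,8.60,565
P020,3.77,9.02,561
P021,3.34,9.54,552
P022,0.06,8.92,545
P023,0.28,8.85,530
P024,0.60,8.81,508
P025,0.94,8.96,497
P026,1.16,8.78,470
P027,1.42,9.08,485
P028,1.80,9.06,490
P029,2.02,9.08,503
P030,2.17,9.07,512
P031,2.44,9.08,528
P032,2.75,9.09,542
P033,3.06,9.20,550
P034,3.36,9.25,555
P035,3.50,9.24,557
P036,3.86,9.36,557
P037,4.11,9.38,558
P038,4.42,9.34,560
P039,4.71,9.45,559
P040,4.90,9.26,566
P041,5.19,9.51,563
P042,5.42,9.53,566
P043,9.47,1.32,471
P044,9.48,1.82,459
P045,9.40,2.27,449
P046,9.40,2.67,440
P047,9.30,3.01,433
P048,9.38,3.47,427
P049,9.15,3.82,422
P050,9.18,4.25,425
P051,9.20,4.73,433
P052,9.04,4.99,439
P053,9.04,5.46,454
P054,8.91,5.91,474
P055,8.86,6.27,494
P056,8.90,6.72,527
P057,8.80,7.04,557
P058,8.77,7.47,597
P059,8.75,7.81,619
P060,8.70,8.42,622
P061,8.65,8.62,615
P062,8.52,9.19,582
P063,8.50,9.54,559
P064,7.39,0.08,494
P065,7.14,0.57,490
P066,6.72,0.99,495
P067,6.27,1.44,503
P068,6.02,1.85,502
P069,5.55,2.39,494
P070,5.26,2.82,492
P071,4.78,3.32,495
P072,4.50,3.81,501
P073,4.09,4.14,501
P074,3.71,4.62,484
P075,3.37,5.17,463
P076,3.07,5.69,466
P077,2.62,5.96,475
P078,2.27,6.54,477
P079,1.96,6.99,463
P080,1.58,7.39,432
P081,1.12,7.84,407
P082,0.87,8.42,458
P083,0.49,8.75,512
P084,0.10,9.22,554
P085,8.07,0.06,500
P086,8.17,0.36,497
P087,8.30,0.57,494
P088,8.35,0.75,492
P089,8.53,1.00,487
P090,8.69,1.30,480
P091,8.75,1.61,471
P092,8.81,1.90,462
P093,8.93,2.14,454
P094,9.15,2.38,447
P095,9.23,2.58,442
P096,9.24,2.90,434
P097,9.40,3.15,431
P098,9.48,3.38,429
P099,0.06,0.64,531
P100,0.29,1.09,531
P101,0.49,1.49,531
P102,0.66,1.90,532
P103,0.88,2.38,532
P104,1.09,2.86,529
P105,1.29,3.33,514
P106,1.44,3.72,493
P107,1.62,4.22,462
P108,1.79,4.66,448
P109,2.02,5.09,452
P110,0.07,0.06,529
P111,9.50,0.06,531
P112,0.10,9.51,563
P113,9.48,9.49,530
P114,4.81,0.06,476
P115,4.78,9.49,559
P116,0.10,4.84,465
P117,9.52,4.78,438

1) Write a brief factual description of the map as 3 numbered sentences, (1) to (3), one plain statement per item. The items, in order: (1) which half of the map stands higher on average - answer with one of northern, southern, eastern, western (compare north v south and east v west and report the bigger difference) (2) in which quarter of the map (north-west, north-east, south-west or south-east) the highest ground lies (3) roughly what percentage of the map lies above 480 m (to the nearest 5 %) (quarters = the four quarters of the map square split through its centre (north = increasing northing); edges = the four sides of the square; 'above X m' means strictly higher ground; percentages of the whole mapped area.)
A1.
(1) Taken as a whole, the northern half is higher than the southern.
(2) The highest point lies in the north-east quarter of the map.
(3) Ground above 480 m makes up about 70 % of the sheet.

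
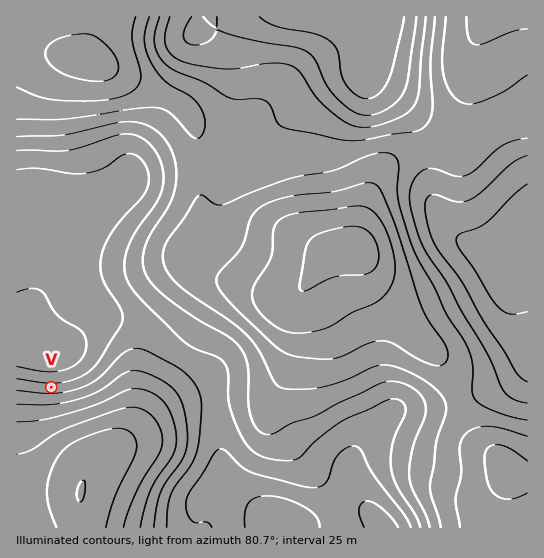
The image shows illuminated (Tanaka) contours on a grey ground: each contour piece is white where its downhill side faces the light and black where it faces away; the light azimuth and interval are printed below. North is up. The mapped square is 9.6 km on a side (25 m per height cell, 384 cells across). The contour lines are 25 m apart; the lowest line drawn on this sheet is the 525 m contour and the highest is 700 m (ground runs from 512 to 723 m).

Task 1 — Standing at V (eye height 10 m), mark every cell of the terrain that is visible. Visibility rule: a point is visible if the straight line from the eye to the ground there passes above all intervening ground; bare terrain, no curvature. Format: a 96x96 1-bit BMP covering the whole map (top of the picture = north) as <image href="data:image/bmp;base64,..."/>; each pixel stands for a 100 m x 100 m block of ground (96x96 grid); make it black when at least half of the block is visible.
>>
<image width="96" height="96" href="data:image/bmp;base64,Qk2+BAAAAAAAAD4AAAAoAAAAYAAAAGAAAAABAAEAAAAAAIAEAAATCwAAEwsAAAIAAAAAAAAA////AAAAAAD/////gf+AAPgAAAD/////gf+AAfAAAAD/////gf/AB/AAAAD/////gf/AH+AAAAD/////wf/gf+AAAAD/////4////8AAAAD/////8////8AAAAD////////wf4AAAAD///////8Af4AAAAD//////wAAfwAAAAD//////gAAfwAAAAD//////gAAfgAAAAD//////gAAfgAAAAD//////gAA/gAAAAD//////gAA/gAAAAD//////gAAfwAAAAD//////gAAfwAAAAD//////gAAf4AAAAD//////gAAP8AAAAD//////AAAH+AAAAD//////AAAD/gAAAD//////AAAB/wAAAD//////AAAAf4AAAD//////AAAAH4AAAD//Af//AAAAB4AAAD/8AH//AAAAA4AAA//8AD//AAAAAAAAB//4AD/+AAAAAAAAD//4AB/+AAAAAAAAD//gAA/+AAAAAAAAD8AAAAf8AAAAAAAAH8AAAAP4AAAAAAAAH8AAAAHAAAAAAAAAH8AAAAAAAAAAAAAAP8AAAAAAAAAAAAAAf4AAAAAAAAAAAAAAfwAAAAAAAAAAAAAA/wAAAAAAAAAAAAAB/wAAAAAAAAAAAAAD/wAAAAAAAAAAAAAD/wAAAAAAAAAAAAAH/wAAAAAAAAAAAAAP/8AAAAAAAAAAAAAf/8AAAAAAAAAAAAAf/8AAAAAAAAAAAAA//8AAAAAAAAAAAAA//8AAAAAAAAAAAAB//8AAAAAAAAAAAAA//8AAAAAAAAAAAAA//8AAAAAAAAAAAAAf/8AAAAAAAAAAAAAf/8AAAAAAAAAAAAAP/8AAAAAAAAAAAAAH/8AAAAAAAAAAAAAD/8AAAAAAAAAAAAAAf8AAAAAAAAAAAAAAH8AAAAAAAAAAAAAAB8AAAAAAAAAAAAAAAcAAAAAAAAAAAAAAAAAAAAAAAAAAAAAAAAAAAAAAAAAAAAAAAAAAAAAAAAAAAAAAAAAAAAAAAAAAAAAAAAAAAAAAAAAAAAAAAAAAAAAAAAAAAAAAAAAAAAAAAAAAAAAAAAAAAAAAAAAAAAAAAAAAAAAAAAAAAAAAAAAAAAAAAAAAAAAAAAAAAAAAAAAAAAAAAAAAAAAAAAAAAAAAAAAAAAAAAAAAAAAAAAAAAAAAAAAAAAAAAAAAAAAAAAAAAAAAAAAAAAAAAAAAAAAAAAAAAAAAAAAAAAAAAAAAAAAAAAAAAAAAAAAAAAAAAAAAAAAAAAAAAAAAAAAAAAAAAAAAAAAAAAAAAAAAAAAAAAAAAAAAAAAAAAAAAAAAAAAAAAAAAAAAAAAAAAAAAAAAAAAAAAAAAAAAAAAAAAAAAAAAAAAAAAAAAAAAAAAAAAAAAAAAAAAAAAAAAAAAAAAAAAAAAAAAAAAAAAAAAAAAAAAAAAAAAAAAAAAAAAAAAAAAAAAAAAAAAAAAAAAAAAAAAAAAAAAAAAAAAAAAAAAAAAAAAAAAAAAAAAAAAAAAAAAAAAAAAAAAAAAAAAAAAAAAAAAAAAAAAAAAAAAAAA="/>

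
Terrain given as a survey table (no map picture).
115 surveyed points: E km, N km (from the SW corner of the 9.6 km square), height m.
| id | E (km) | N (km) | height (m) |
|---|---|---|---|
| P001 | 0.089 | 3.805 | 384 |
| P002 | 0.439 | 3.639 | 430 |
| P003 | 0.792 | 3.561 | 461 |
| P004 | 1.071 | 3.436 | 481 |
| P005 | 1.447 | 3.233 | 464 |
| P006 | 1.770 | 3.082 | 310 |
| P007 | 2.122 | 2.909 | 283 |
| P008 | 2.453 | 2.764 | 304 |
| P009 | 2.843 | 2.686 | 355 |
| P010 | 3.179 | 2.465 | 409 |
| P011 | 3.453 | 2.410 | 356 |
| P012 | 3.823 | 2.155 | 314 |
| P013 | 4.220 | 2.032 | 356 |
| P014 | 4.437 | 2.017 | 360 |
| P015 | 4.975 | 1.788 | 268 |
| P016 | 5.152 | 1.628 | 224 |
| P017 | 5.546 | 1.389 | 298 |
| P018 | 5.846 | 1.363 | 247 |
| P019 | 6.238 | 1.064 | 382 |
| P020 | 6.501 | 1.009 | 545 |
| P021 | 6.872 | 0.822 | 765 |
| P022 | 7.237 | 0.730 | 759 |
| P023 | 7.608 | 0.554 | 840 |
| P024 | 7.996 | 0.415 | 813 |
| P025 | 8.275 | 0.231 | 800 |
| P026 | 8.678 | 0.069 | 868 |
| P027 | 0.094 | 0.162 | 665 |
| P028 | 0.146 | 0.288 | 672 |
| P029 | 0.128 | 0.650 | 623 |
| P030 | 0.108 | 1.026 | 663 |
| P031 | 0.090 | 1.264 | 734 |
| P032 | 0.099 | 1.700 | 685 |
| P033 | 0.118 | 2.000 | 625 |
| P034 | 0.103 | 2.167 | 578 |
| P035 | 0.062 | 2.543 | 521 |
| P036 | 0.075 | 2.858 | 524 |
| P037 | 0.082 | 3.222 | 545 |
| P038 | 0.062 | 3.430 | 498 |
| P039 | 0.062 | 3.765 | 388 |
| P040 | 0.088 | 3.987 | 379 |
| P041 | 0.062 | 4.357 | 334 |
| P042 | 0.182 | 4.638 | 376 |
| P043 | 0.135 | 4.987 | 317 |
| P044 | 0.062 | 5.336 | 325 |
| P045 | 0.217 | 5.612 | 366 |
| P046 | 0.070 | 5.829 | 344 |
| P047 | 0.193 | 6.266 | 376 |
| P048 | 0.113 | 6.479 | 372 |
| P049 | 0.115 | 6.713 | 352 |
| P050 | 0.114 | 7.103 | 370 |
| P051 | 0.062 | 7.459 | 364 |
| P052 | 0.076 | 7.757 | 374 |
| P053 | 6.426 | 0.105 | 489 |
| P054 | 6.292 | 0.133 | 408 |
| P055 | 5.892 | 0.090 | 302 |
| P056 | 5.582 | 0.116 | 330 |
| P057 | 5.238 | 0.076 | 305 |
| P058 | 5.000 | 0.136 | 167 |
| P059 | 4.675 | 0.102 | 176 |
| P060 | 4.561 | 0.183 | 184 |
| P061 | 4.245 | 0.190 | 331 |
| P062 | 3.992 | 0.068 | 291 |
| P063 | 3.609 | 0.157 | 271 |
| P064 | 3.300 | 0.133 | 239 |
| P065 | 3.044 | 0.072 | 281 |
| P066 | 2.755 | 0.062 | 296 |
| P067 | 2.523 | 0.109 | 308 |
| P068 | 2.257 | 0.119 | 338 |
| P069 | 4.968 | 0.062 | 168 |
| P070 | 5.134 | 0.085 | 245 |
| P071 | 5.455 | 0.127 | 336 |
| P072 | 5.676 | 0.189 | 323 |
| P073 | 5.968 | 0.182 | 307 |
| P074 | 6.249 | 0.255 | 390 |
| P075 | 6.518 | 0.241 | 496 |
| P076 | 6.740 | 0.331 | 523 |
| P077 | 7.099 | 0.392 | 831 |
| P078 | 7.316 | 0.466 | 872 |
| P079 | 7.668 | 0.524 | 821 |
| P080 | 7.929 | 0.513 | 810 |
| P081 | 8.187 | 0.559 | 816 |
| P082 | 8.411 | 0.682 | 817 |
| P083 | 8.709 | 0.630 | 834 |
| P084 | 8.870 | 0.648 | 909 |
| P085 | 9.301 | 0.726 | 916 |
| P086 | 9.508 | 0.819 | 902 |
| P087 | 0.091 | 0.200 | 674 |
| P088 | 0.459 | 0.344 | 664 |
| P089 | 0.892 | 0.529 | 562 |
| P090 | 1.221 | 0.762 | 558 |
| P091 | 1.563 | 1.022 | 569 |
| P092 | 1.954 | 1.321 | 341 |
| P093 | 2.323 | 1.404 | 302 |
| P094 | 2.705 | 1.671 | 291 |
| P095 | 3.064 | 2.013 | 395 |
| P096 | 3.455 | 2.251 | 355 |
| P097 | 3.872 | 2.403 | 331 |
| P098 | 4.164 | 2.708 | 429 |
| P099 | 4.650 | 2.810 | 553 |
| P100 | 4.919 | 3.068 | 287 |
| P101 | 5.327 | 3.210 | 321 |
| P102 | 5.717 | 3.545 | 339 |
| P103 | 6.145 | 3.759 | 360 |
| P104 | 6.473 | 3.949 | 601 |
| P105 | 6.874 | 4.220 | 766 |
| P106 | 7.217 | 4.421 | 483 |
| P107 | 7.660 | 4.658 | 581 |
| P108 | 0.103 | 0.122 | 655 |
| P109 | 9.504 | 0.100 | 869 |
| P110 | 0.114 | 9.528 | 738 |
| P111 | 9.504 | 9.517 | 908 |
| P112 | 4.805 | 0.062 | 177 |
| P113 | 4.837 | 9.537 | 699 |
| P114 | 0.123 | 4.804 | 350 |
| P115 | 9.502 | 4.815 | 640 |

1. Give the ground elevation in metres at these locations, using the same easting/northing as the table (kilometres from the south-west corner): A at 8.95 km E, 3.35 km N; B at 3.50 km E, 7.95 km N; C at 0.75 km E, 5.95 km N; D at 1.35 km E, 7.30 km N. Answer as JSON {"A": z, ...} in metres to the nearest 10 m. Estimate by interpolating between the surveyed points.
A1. {"A": 740, "B": 720, "C": 400, "D": 610}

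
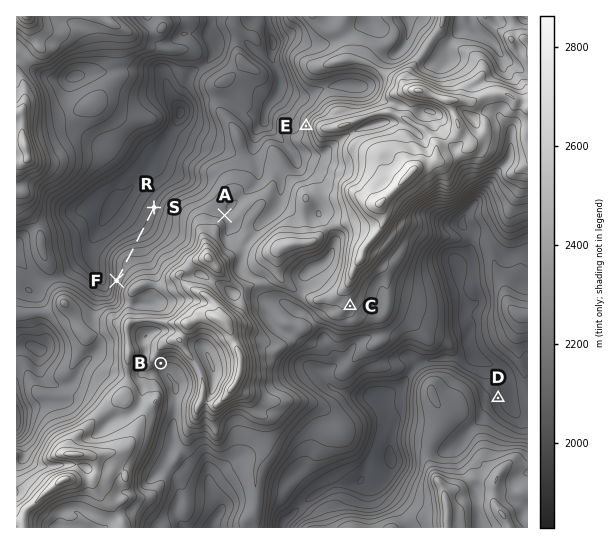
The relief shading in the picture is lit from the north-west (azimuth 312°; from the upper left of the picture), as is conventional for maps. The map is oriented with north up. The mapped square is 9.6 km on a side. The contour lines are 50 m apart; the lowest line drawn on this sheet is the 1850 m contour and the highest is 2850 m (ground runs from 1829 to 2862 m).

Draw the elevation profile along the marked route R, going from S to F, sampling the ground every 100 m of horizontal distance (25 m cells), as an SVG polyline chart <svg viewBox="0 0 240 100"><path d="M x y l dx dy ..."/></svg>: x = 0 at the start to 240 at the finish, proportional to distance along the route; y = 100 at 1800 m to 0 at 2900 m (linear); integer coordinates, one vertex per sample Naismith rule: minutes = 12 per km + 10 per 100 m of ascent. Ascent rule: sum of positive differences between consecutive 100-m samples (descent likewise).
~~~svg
<svg viewBox="0 0 240 100"><path d="M0 77l16-1 15 1 16 0 15 0 16-1 15-2 16-4 15-4 16-4 16-2 15-2 16 0 15 0 16 1 15 2 7 1"/></svg>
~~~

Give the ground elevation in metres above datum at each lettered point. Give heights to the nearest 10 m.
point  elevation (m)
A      2370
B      2430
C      2490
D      2010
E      2380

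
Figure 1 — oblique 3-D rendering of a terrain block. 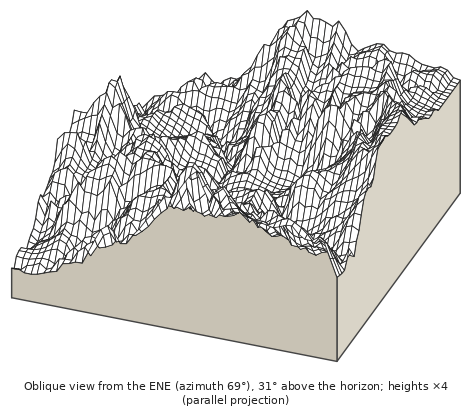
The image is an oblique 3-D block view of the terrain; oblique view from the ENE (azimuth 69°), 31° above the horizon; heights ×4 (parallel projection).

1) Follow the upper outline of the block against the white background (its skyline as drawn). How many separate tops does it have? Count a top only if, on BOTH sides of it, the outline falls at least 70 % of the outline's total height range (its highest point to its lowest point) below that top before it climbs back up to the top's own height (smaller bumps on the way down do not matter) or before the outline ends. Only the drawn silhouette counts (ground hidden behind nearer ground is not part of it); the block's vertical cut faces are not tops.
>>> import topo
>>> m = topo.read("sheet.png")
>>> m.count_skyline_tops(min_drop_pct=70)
0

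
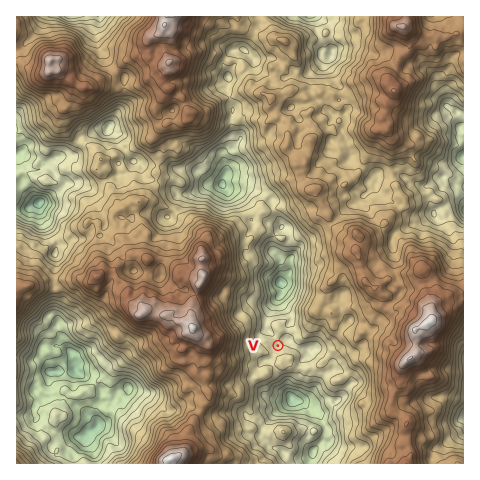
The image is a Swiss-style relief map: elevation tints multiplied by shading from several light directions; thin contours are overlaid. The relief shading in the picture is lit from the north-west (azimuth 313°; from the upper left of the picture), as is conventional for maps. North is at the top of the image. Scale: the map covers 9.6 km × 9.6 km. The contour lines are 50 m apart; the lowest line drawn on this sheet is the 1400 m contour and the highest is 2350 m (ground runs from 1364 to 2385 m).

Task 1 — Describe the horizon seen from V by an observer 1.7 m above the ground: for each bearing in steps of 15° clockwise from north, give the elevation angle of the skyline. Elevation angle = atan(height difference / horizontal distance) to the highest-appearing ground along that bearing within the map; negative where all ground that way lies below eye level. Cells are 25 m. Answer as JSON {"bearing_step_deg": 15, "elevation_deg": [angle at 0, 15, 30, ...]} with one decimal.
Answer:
{"bearing_step_deg": 15, "elevation_deg": [3.7, 5.9, 7.9, 12.4, 10.6, 10.4, 11.6, 11.1, 9.6, 9.3, 10.9, 11.0, 10.2, 8.7, 8.1, 11.0, 13.1, 17.5, 21.3, 19.3, 15.5, 15.8, 10.1, 4.1]}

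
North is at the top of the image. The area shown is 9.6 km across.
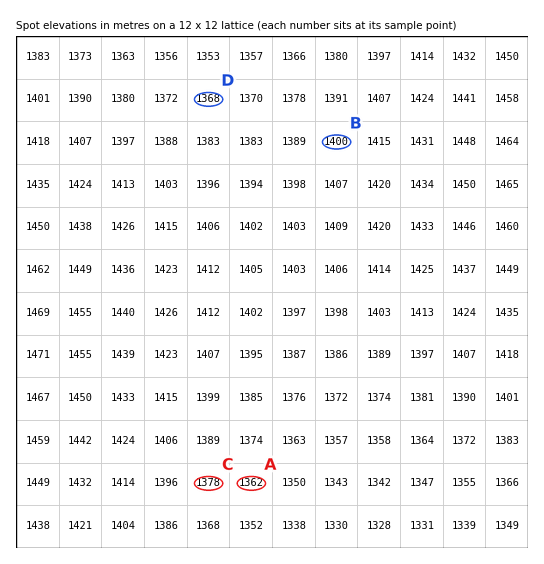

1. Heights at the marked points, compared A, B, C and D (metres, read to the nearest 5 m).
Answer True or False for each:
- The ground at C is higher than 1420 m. False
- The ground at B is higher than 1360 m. True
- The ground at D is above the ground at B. False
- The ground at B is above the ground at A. True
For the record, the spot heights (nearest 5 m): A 1360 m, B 1400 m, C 1380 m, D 1370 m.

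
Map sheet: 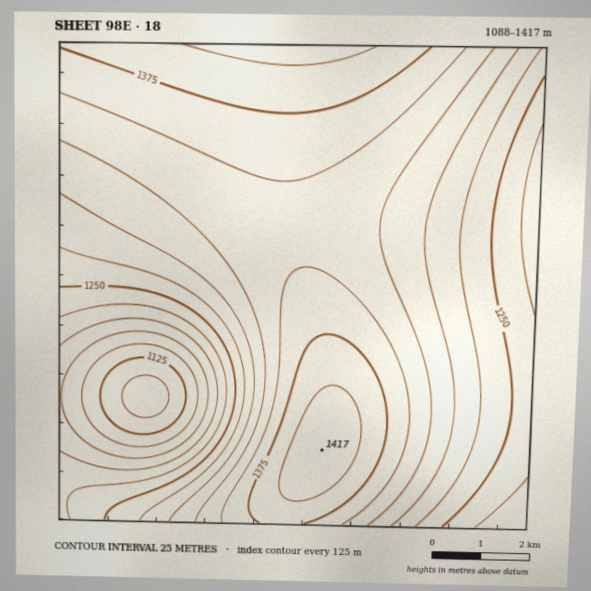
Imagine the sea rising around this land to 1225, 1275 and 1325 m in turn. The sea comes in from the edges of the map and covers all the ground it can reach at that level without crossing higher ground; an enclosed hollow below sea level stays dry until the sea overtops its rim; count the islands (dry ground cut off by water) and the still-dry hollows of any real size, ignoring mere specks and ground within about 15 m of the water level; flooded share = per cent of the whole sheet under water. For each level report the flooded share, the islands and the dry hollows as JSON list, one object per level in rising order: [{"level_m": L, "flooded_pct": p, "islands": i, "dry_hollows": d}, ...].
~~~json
[{"level_m": 1225, "flooded_pct": 14, "islands": 0, "dry_hollows": 0}, {"level_m": 1275, "flooded_pct": 31, "islands": 0, "dry_hollows": 0}, {"level_m": 1325, "flooded_pct": 52, "islands": 0, "dry_hollows": 0}]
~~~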